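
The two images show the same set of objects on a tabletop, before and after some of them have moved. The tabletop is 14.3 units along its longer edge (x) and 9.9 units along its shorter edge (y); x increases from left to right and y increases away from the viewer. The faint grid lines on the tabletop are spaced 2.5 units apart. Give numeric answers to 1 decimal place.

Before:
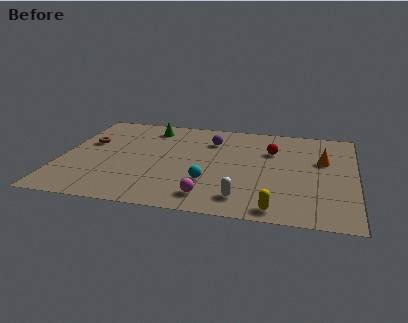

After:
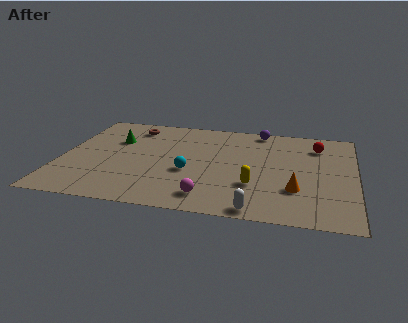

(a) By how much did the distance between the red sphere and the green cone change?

+3.7

Before: roughly 6.3 units apart; after: 10.0. That's 3.7 units further apart.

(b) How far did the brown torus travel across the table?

2.9

The brown torus moved from about (1.2, 6.1) to (3.2, 8.2), a distance of √(2.0² + 2.1²) ≈ 2.9.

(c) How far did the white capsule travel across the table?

1.1

From (9.0, 1.7) to (9.7, 0.8), the white capsule covered √(0.7² + 0.9²) ≈ 1.1 units.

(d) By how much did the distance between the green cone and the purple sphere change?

+4.2

The distance was about 3.2 in the first image and 7.4 in the second, so they moved 4.2 units further apart.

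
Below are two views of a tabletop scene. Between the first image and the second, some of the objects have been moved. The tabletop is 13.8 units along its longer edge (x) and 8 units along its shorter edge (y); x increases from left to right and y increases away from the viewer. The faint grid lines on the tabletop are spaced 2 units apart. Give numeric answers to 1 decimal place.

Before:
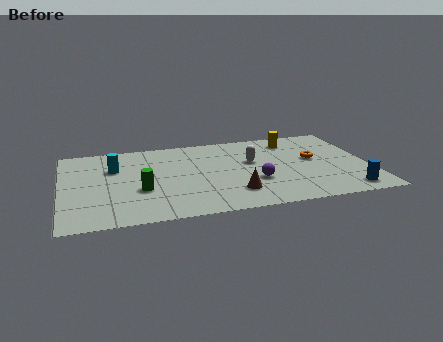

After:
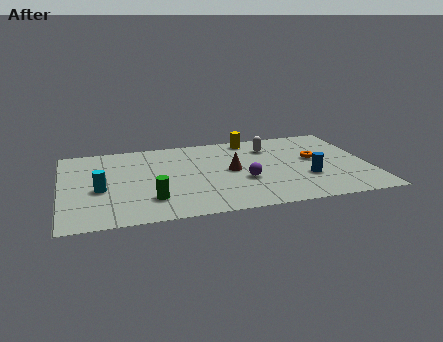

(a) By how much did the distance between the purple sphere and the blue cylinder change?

-1.5

They were about 4.3 units apart before and 2.8 after — 1.5 units closer together.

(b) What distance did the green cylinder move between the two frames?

1.1

From (3.5, 3.0) to (3.9, 2.0), the green cylinder covered √(0.4² + 1.0²) ≈ 1.1 units.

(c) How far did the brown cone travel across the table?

2.2

The brown cone was near (7.6, 1.9) before and (7.6, 4.1) after, so it travelled √(0.0² + 2.2²) ≈ 2.2 units.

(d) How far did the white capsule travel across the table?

1.6

The white capsule moved from about (8.6, 4.8) to (9.5, 6.1), a distance of √(0.9² + 1.3²) ≈ 1.6.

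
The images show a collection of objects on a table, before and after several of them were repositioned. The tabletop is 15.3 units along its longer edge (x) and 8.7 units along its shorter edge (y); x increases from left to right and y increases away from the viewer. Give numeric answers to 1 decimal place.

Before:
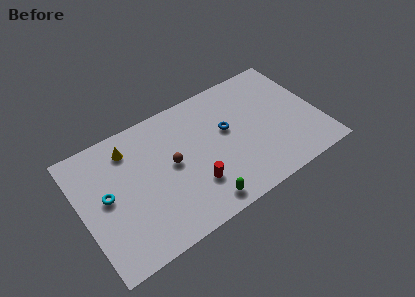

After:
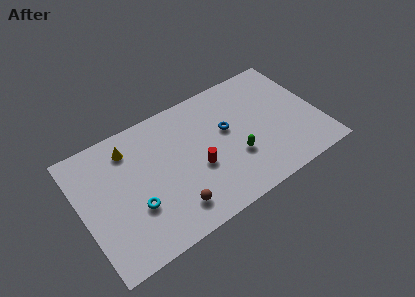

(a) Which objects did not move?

the blue torus and the yellow cone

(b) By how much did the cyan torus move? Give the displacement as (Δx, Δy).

(1.6, -1.6)

The cyan torus was at about (1.6, 4.6) and moved to about (3.2, 3.0).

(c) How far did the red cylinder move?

1.1

The red cylinder moved from about (6.9, 2.5) to (7.3, 3.5), a distance of √(0.4² + 1.0²) ≈ 1.1.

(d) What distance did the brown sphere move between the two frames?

2.9

From (5.8, 4.6) to (5.4, 1.7), the brown sphere covered √(0.4² + 2.9²) ≈ 2.9 units.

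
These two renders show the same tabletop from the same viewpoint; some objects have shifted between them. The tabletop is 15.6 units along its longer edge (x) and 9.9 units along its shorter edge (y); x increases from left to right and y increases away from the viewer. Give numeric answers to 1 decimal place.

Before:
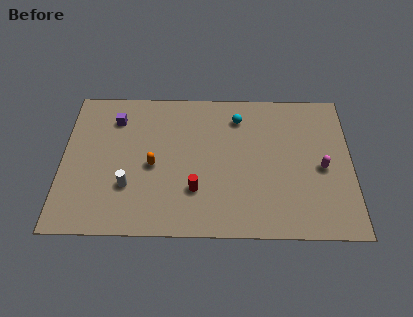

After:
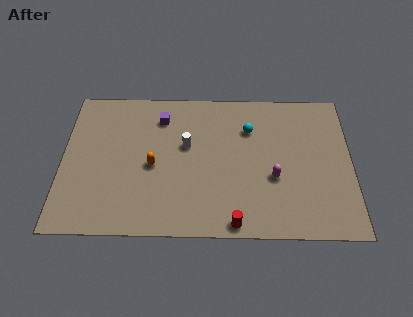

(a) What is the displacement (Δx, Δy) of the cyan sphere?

(0.6, -0.8)

The cyan sphere was at about (9.5, 7.9) and moved to about (10.1, 7.1).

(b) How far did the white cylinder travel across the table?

4.2

The white cylinder was near (3.6, 3.1) before and (6.7, 5.9) after, so it travelled √(3.1² + 2.8²) ≈ 4.2 units.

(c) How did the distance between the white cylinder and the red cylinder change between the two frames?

+2.1

Before: roughly 3.6 units apart; after: 5.7. That's 2.1 units further apart.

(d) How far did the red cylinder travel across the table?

3.0

From (7.2, 2.9) to (9.3, 0.8), the red cylinder covered √(2.1² + 2.1²) ≈ 3.0 units.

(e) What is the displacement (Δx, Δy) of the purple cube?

(2.5, 0.1)

The purple cube started near (2.8, 7.7) and ended near (5.3, 7.8).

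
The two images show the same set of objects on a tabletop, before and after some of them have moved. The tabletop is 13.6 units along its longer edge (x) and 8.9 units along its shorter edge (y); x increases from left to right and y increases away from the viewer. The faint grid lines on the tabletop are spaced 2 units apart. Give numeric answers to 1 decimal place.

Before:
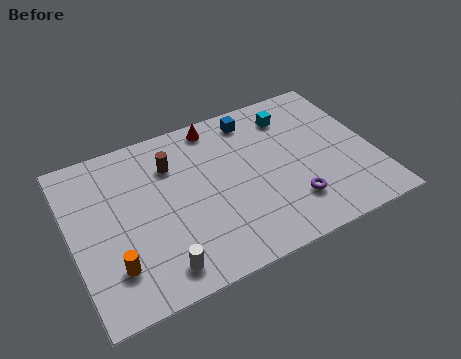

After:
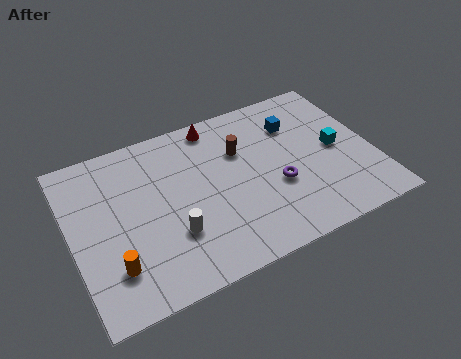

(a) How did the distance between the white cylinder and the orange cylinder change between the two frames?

+0.7

They were about 2.1 units apart before and 2.8 after — 0.7 units further apart.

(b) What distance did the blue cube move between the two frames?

2.1

The blue cube moved from about (8.6, 7.6) to (10.4, 6.5), a distance of √(1.8² + 1.1²) ≈ 2.1.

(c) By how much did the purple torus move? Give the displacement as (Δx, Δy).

(-0.5, 1.2)

The purple torus started near (9.6, 2.2) and ended near (9.1, 3.4).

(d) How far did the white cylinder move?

1.7

The white cylinder was near (3.5, 1.3) before and (4.3, 2.8) after, so it travelled √(0.8² + 1.5²) ≈ 1.7 units.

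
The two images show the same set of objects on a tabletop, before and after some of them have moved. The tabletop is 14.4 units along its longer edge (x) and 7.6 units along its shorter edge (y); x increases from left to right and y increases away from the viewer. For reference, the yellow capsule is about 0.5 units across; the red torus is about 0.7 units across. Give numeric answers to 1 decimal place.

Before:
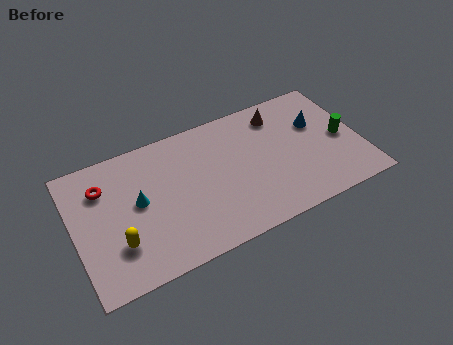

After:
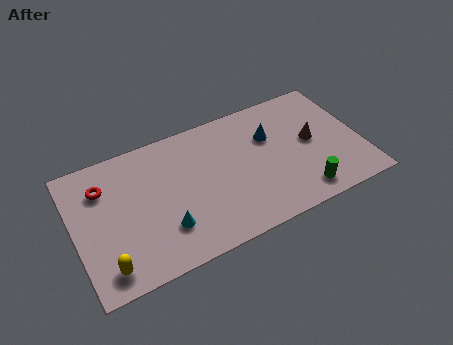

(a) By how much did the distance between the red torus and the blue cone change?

-2.4

Before: roughly 10.8 units apart; after: 8.4. That's 2.4 units closer together.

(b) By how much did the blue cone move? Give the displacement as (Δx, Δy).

(-2.4, 0.2)

The blue cone started near (12.4, 4.9) and ended near (10.0, 5.1).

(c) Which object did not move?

the red torus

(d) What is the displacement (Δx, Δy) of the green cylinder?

(-2.4, -2.4)

From the two frames, the green cylinder sits at roughly (13.5, 3.6) before and (11.1, 1.2) after.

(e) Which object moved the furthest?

the green cylinder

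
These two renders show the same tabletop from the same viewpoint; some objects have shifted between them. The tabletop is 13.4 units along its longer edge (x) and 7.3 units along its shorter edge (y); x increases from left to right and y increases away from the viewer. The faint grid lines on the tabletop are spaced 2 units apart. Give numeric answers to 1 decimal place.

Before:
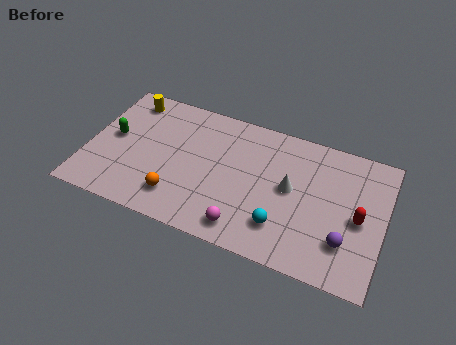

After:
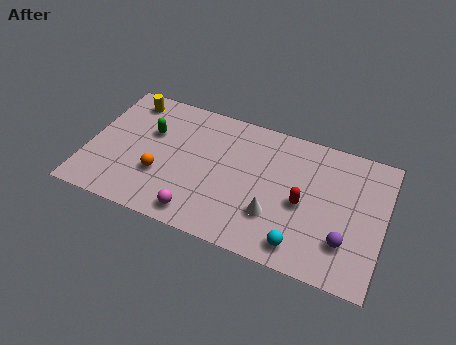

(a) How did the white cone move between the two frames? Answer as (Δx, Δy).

(-0.6, -1.7)

From the two frames, the white cone sits at roughly (9.2, 3.9) before and (8.6, 2.2) after.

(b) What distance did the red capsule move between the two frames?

2.5

The red capsule moved from about (12.3, 3.4) to (9.8, 3.3), a distance of √(2.5² + 0.1²) ≈ 2.5.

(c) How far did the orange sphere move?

1.3

The orange sphere was near (4.3, 1.6) before and (3.4, 2.5) after, so it travelled √(0.9² + 0.9²) ≈ 1.3 units.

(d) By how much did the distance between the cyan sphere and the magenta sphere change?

+2.9

The distance was about 1.7 in the first image and 4.6 in the second, so they moved 2.9 units further apart.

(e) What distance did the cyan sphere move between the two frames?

1.1

From (9.0, 1.8) to (9.9, 1.1), the cyan sphere covered √(0.9² + 0.7²) ≈ 1.1 units.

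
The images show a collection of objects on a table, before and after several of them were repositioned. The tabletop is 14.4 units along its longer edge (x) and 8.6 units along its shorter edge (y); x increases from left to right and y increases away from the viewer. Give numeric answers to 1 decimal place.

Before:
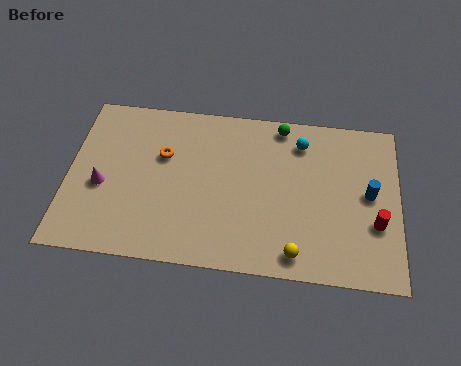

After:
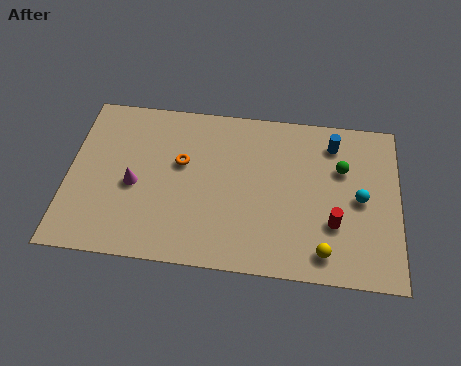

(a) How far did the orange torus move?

0.9

The orange torus was near (4.1, 5.5) before and (4.9, 5.2) after, so it travelled √(0.8² + 0.3²) ≈ 0.9 units.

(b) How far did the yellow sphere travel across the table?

1.2

The yellow sphere moved from about (10.0, 1.1) to (11.2, 1.3), a distance of √(1.2² + 0.2²) ≈ 1.2.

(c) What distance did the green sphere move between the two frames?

3.4

From (9.2, 7.7) to (11.9, 5.7), the green sphere covered √(2.7² + 2.0²) ≈ 3.4 units.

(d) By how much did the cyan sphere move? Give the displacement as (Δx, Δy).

(2.6, -2.7)

The cyan sphere was at about (10.1, 6.9) and moved to about (12.7, 4.2).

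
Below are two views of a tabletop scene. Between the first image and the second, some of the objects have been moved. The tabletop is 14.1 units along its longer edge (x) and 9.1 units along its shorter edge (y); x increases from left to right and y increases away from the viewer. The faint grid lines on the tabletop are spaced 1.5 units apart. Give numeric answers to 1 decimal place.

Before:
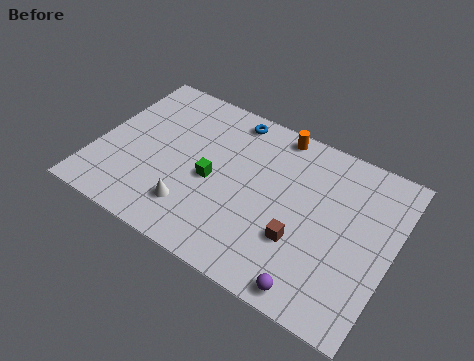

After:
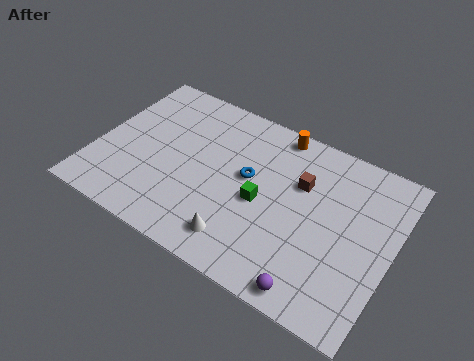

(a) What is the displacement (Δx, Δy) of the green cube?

(2.4, 0.0)

The green cube was at about (5.6, 4.1) and moved to about (8.0, 4.1).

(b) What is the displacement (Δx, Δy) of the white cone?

(2.4, -0.5)

The white cone started near (5.0, 2.1) and ended near (7.4, 1.6).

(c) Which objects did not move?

the orange cylinder and the purple sphere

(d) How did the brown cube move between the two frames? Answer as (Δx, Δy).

(-0.4, 3.0)

The brown cube was at about (10.0, 3.0) and moved to about (9.6, 6.0).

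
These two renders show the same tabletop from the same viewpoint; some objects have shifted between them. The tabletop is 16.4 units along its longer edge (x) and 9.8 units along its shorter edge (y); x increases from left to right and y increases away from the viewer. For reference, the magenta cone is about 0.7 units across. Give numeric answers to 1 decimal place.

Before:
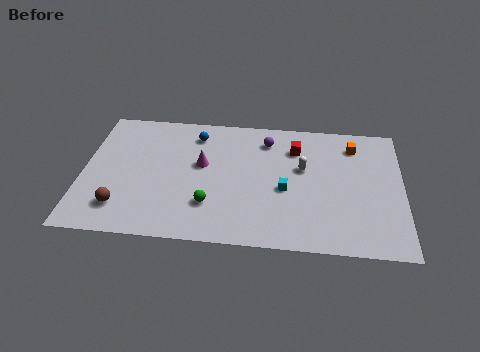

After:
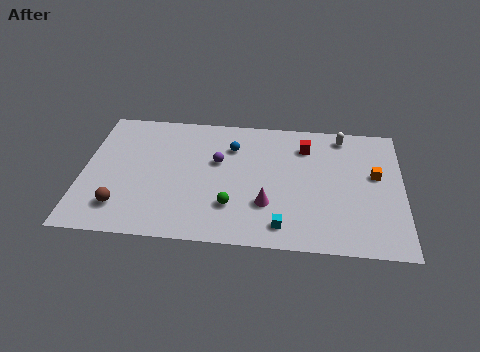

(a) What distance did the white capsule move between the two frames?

3.4

From (11.3, 5.9) to (13.3, 8.6), the white capsule covered √(2.0² + 2.7²) ≈ 3.4 units.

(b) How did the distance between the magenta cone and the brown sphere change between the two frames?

+2.1

They were about 5.4 units apart before and 7.5 after — 2.1 units further apart.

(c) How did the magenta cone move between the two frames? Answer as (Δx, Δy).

(3.4, -2.7)

The magenta cone was at about (6.1, 5.7) and moved to about (9.5, 3.0).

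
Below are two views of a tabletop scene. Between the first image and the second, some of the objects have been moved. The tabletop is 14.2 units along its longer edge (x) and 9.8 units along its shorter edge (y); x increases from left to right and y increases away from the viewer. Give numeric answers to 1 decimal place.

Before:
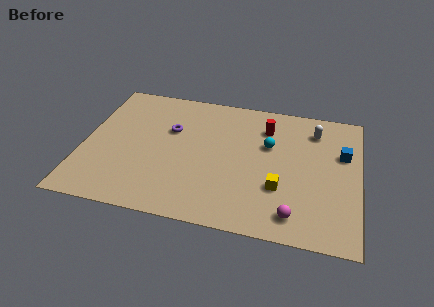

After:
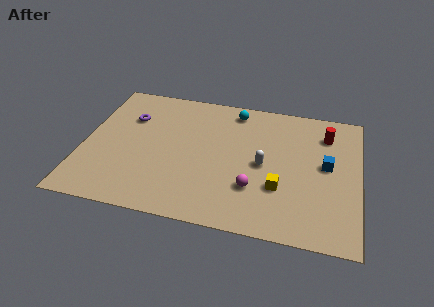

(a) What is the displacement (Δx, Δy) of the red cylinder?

(3.1, 0.1)

The red cylinder started near (9.3, 7.5) and ended near (12.4, 7.6).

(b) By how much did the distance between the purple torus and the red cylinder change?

+5.2

They were about 5.0 units apart before and 10.2 after — 5.2 units further apart.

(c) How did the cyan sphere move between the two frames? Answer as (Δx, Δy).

(-1.9, 2.3)

From the two frames, the cyan sphere sits at roughly (9.5, 6.2) before and (7.6, 8.5) after.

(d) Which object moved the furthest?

the white capsule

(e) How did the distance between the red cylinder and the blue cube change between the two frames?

-1.9

The distance was about 4.2 in the first image and 2.3 in the second, so they moved 1.9 units closer together.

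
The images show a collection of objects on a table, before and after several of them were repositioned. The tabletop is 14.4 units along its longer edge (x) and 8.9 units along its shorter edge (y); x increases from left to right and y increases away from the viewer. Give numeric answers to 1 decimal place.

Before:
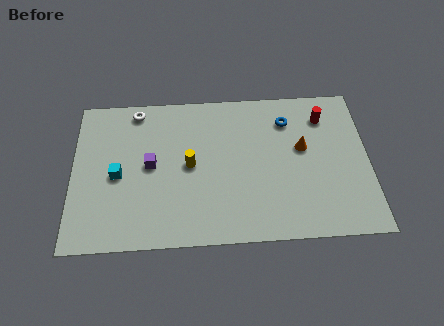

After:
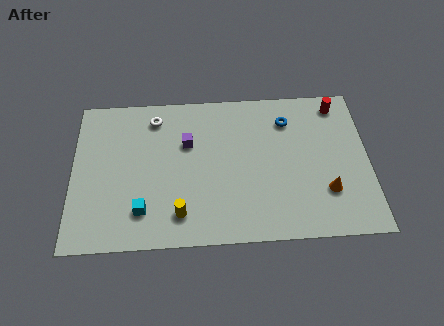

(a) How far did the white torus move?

1.0

The white torus was near (3.1, 7.9) before and (4.0, 7.4) after, so it travelled √(0.9² + 0.5²) ≈ 1.0 units.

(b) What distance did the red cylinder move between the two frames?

1.0

The red cylinder was near (12.3, 7.0) before and (13.0, 7.7) after, so it travelled √(0.7² + 0.7²) ≈ 1.0 units.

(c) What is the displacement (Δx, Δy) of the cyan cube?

(1.2, -2.1)

From the two frames, the cyan cube sits at roughly (2.2, 4.1) before and (3.4, 2.0) after.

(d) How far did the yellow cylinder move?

2.8

From (5.7, 4.5) to (5.2, 1.7), the yellow cylinder covered √(0.5² + 2.8²) ≈ 2.8 units.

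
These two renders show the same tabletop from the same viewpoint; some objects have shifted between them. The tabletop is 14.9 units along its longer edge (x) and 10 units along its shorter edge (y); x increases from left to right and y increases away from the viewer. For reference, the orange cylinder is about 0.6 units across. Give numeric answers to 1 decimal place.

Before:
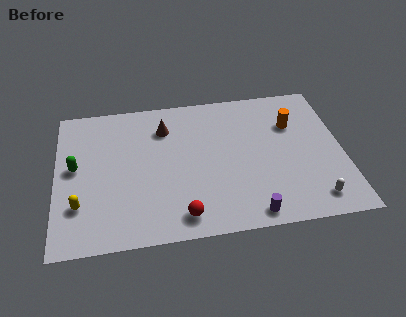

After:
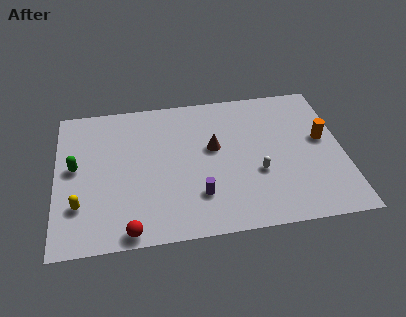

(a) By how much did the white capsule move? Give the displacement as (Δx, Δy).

(-2.8, 2.2)

The white capsule started near (13.2, 1.5) and ended near (10.4, 3.7).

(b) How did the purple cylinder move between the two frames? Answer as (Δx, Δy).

(-2.6, 1.6)

From the two frames, the purple cylinder sits at roughly (9.9, 1.0) before and (7.3, 2.6) after.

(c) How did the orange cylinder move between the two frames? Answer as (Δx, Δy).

(1.5, -1.3)

The orange cylinder was at about (12.4, 6.9) and moved to about (13.9, 5.6).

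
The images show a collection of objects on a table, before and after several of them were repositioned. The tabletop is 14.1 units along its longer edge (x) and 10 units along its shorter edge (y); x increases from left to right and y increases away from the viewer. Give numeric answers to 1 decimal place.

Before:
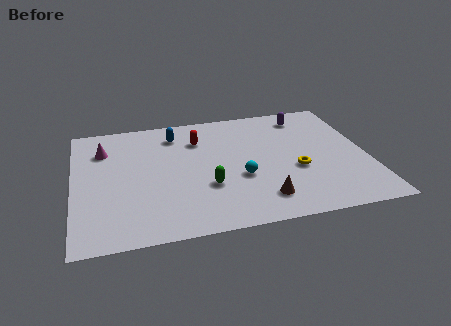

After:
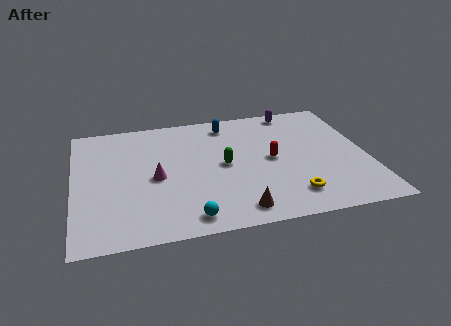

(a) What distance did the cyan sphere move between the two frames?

3.7

The cyan sphere was near (7.9, 3.8) before and (5.3, 1.2) after, so it travelled √(2.6² + 2.6²) ≈ 3.7 units.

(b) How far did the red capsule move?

4.2

The red capsule was near (6.1, 7.4) before and (9.5, 5.0) after, so it travelled √(3.4² + 2.4²) ≈ 4.2 units.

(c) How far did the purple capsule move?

0.8

The purple capsule moved from about (11.4, 8.4) to (10.9, 9.0), a distance of √(0.5² + 0.6²) ≈ 0.8.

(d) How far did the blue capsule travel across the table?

2.6

The blue capsule moved from about (5.0, 8.1) to (7.6, 8.5), a distance of √(2.6² + 0.4²) ≈ 2.6.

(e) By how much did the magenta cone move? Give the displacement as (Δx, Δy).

(2.4, -2.8)

From the two frames, the magenta cone sits at roughly (1.5, 7.4) before and (3.9, 4.6) after.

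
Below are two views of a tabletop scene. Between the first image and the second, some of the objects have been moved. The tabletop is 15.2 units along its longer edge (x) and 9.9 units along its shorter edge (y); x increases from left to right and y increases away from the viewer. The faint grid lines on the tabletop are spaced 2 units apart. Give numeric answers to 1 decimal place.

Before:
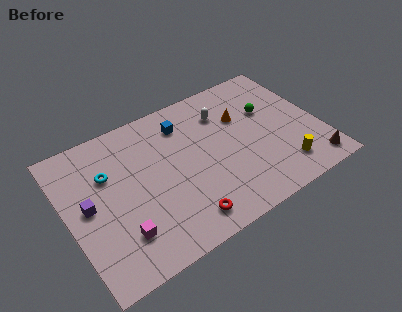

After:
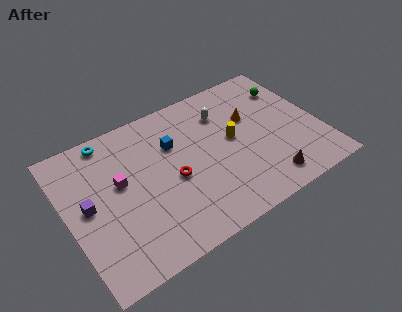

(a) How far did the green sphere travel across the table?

1.9

The green sphere was near (12.4, 6.3) before and (13.9, 7.4) after, so it travelled √(1.5² + 1.1²) ≈ 1.9 units.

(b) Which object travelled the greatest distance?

the yellow cylinder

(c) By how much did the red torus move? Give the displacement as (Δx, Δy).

(-0.1, 2.9)

The red torus was at about (6.3, 1.5) and moved to about (6.2, 4.4).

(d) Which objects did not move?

the white capsule and the purple cube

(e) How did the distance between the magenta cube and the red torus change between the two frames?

-0.4

Before: roughly 3.7 units apart; after: 3.3. That's 0.4 units closer together.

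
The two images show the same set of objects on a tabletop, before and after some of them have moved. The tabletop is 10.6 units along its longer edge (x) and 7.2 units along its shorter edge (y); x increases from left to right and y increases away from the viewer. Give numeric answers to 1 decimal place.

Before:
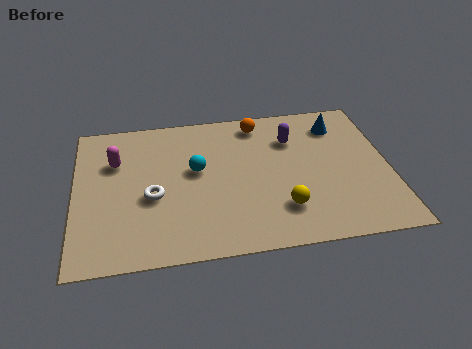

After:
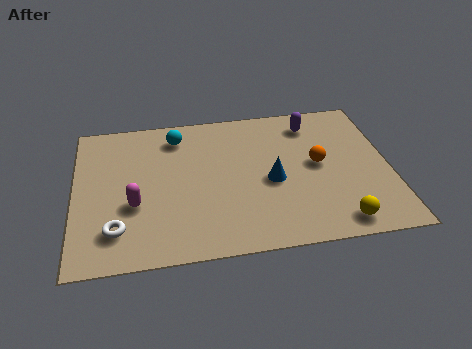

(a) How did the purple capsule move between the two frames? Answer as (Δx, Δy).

(0.7, 0.7)

The purple capsule started near (7.4, 5.2) and ended near (8.1, 5.9).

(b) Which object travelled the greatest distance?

the blue cone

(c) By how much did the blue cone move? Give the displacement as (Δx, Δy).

(-2.4, -2.5)

The blue cone was at about (9.0, 5.7) and moved to about (6.6, 3.2).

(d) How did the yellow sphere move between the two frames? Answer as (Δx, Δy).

(1.8, -0.9)

The yellow sphere was at about (6.9, 1.8) and moved to about (8.7, 0.9).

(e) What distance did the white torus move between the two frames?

1.8

The white torus was near (2.6, 3.0) before and (1.4, 1.6) after, so it travelled √(1.2² + 1.4²) ≈ 1.8 units.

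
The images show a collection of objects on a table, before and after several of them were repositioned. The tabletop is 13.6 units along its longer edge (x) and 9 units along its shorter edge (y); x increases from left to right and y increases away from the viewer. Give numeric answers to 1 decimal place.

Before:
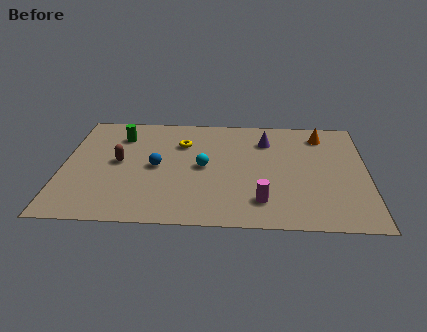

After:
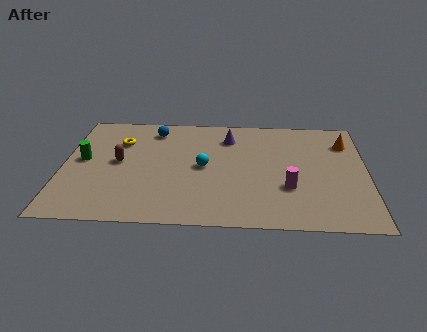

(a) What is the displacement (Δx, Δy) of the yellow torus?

(-2.8, 0.0)

From the two frames, the yellow torus sits at roughly (5.3, 6.4) before and (2.5, 6.4) after.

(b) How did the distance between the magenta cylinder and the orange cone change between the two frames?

-1.5

They were about 6.1 units apart before and 4.6 after — 1.5 units closer together.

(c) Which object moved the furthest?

the blue sphere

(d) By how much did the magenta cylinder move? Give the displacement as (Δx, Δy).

(1.2, 1.1)

From the two frames, the magenta cylinder sits at roughly (8.9, 1.9) before and (10.1, 3.0) after.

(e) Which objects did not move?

the brown capsule and the cyan sphere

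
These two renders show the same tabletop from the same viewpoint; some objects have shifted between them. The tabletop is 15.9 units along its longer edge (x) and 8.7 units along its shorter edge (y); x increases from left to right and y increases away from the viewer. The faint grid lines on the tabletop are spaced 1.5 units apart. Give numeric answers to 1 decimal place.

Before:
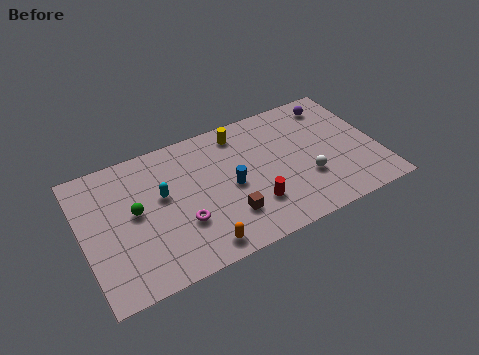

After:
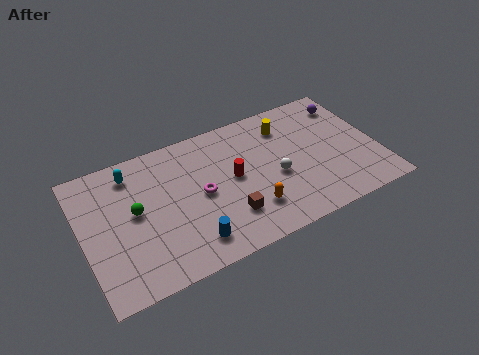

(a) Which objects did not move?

the brown cube and the green sphere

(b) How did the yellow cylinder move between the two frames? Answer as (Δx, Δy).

(2.5, -0.6)

The yellow cylinder started near (8.8, 7.4) and ended near (11.3, 6.8).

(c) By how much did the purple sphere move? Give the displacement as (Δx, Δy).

(0.8, -0.3)

The purple sphere started near (14.0, 7.3) and ended near (14.8, 7.0).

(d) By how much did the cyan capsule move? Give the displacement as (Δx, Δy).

(-1.4, 2.1)

The cyan capsule was at about (4.3, 5.1) and moved to about (2.9, 7.2).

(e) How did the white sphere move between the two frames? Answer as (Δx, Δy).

(-1.6, 0.8)

The white sphere started near (11.9, 2.9) and ended near (10.3, 3.7).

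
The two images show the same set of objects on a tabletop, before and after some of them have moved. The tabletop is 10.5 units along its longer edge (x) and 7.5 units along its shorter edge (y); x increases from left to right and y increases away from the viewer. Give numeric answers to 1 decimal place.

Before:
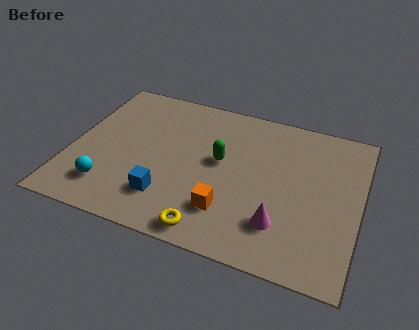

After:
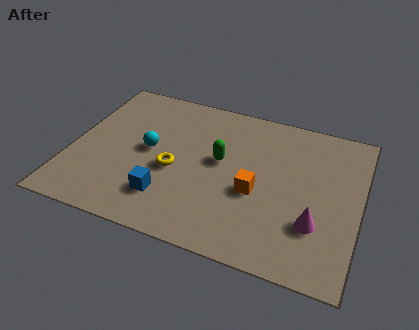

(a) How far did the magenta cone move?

1.3

The magenta cone moved from about (7.8, 1.9) to (9.0, 2.3), a distance of √(1.2² + 0.4²) ≈ 1.3.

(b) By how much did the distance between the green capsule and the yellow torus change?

-1.5

They were about 3.4 units apart before and 1.9 after — 1.5 units closer together.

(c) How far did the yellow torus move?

2.9

The yellow torus moved from about (5.4, 0.8) to (3.8, 3.2), a distance of √(1.6² + 2.4²) ≈ 2.9.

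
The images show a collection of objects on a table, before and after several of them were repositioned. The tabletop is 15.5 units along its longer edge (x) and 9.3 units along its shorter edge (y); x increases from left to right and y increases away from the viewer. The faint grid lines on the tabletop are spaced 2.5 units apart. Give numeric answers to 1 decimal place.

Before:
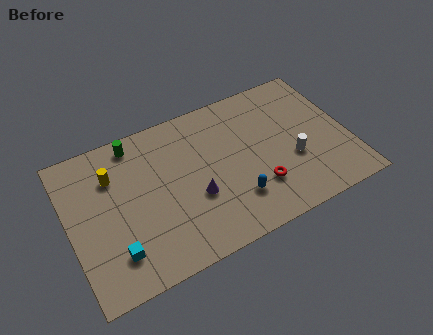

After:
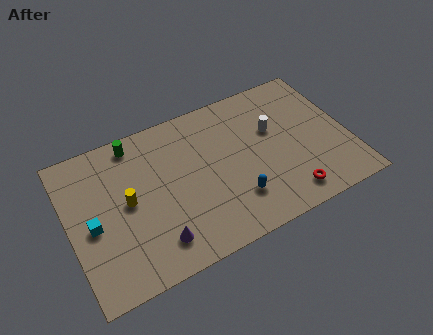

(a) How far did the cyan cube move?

2.3

The cyan cube was near (2.2, 2.1) before and (1.2, 4.2) after, so it travelled √(1.0² + 2.1²) ≈ 2.3 units.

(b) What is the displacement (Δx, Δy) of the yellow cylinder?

(0.6, -1.9)

The yellow cylinder started near (2.6, 6.7) and ended near (3.2, 4.8).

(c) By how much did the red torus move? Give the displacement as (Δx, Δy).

(1.5, -1.2)

The red torus started near (10.2, 2.6) and ended near (11.7, 1.4).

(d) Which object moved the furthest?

the purple cone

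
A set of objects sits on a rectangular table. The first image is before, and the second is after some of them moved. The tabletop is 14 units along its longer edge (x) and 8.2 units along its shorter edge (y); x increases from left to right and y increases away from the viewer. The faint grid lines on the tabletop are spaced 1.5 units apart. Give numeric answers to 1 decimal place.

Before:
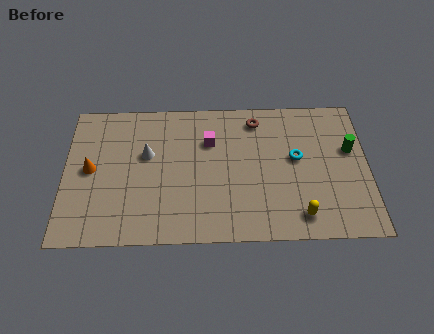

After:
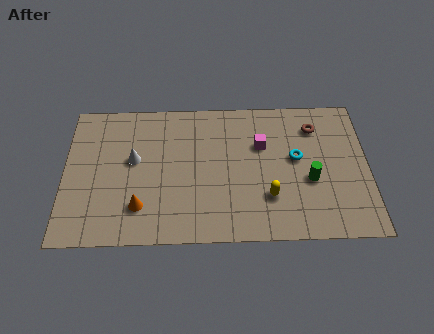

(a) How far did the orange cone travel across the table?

3.2

From (1.2, 4.2) to (3.5, 2.0), the orange cone covered √(2.3² + 2.2²) ≈ 3.2 units.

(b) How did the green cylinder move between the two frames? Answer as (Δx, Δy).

(-1.9, -1.7)

The green cylinder started near (13.2, 5.0) and ended near (11.3, 3.3).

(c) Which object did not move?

the cyan torus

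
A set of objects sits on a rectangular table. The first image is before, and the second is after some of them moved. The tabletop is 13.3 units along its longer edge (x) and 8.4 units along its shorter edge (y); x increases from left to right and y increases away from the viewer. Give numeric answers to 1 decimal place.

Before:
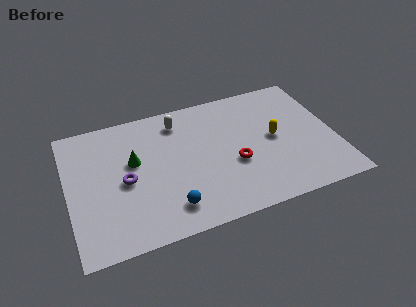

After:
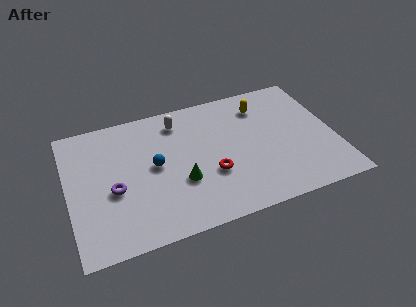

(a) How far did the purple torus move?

0.7

The purple torus moved from about (2.8, 3.9) to (2.2, 3.5), a distance of √(0.6² + 0.4²) ≈ 0.7.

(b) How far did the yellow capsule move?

2.3

The yellow capsule was near (10.3, 4.3) before and (9.9, 6.6) after, so it travelled √(0.4² + 2.3²) ≈ 2.3 units.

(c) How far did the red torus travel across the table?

1.2

The red torus moved from about (8.2, 3.3) to (7.0, 3.0), a distance of √(1.2² + 0.3²) ≈ 1.2.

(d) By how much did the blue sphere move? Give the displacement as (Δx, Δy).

(-0.5, 2.8)

The blue sphere was at about (4.8, 1.6) and moved to about (4.3, 4.4).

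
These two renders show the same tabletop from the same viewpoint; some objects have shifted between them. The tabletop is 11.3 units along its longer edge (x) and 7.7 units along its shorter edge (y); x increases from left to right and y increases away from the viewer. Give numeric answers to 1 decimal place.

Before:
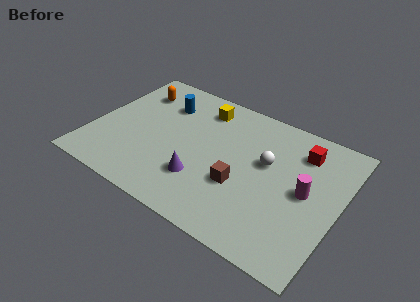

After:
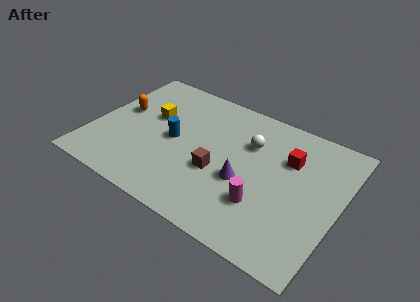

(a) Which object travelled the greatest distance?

the yellow cube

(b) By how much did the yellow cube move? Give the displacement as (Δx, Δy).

(-2.1, -1.6)

From the two frames, the yellow cube sits at roughly (4.6, 6.3) before and (2.5, 4.7) after.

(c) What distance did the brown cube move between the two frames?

1.1

The brown cube was near (7.0, 2.8) before and (5.9, 3.0) after, so it travelled √(1.1² + 0.2²) ≈ 1.1 units.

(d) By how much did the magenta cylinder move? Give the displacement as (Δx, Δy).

(-1.7, -1.6)

The magenta cylinder started near (9.8, 3.9) and ended near (8.1, 2.3).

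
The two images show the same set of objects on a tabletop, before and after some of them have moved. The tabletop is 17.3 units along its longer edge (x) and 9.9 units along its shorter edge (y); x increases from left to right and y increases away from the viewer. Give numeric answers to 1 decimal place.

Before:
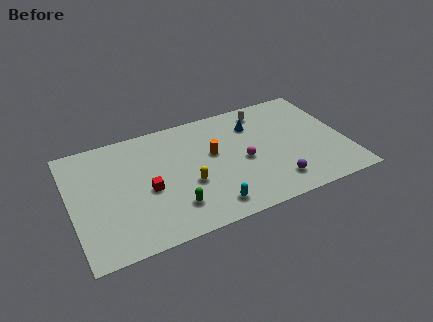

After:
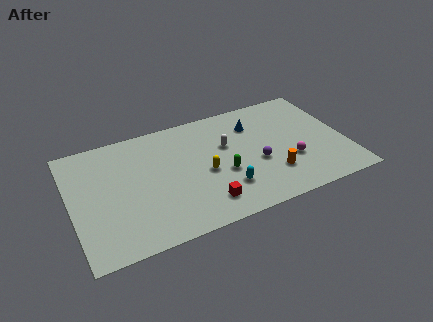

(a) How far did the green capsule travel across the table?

3.7

The green capsule moved from about (6.1, 2.3) to (9.4, 3.9), a distance of √(3.3² + 1.6²) ≈ 3.7.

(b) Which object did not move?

the blue cone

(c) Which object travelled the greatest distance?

the orange cylinder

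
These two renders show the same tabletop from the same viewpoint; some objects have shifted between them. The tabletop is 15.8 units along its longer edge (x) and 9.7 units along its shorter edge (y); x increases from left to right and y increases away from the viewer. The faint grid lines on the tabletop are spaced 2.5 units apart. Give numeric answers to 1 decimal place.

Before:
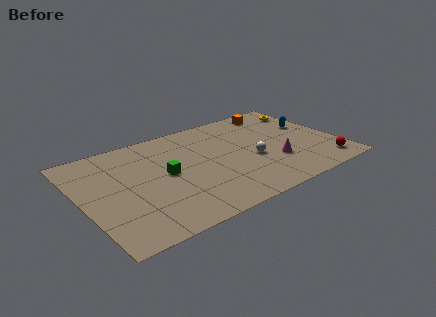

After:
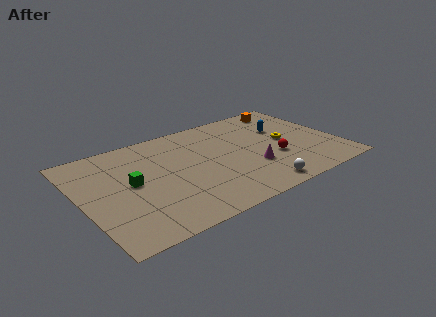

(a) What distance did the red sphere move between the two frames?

3.4

From (14.5, 1.5) to (11.7, 3.5), the red sphere covered √(2.8² + 2.0²) ≈ 3.4 units.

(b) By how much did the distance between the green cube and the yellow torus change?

-0.3

The distance was about 10.0 in the first image and 9.7 in the second, so they moved 0.3 units closer together.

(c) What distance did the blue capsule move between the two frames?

1.7

From (14.5, 5.9) to (12.8, 6.3), the blue capsule covered √(1.7² + 0.4²) ≈ 1.7 units.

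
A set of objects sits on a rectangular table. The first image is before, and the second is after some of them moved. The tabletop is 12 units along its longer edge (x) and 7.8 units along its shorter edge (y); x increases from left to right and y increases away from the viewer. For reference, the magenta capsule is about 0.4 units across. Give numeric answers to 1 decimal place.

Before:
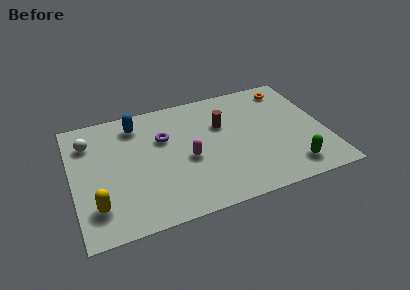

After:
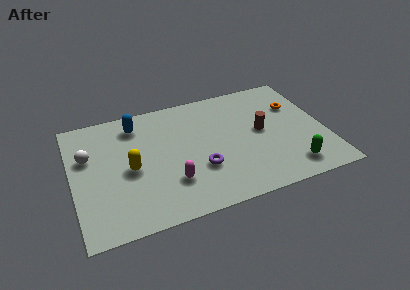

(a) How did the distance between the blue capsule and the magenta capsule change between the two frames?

+0.7

The distance was about 3.7 in the first image and 4.4 in the second, so they moved 0.7 units further apart.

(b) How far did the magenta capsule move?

1.5

The magenta capsule moved from about (5.4, 3.4) to (4.5, 2.2), a distance of √(0.9² + 1.2²) ≈ 1.5.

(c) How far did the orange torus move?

1.3

The orange torus moved from about (10.6, 6.6) to (10.8, 5.3), a distance of √(0.2² + 1.3²) ≈ 1.3.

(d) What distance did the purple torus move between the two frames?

2.9

From (4.4, 5.1) to (5.9, 2.6), the purple torus covered √(1.5² + 2.5²) ≈ 2.9 units.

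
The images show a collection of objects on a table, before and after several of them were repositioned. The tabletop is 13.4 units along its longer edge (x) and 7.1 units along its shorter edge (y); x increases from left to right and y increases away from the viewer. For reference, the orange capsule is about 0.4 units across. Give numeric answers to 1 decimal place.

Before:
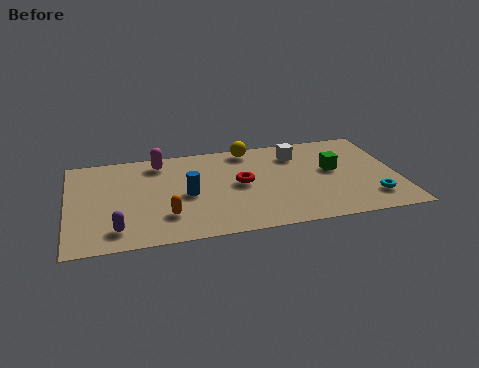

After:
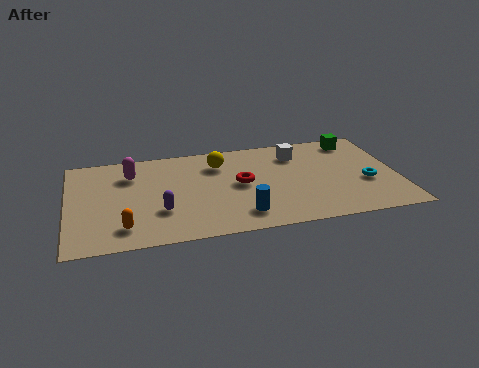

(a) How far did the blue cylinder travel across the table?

2.8

From (4.8, 3.3) to (6.9, 1.4), the blue cylinder covered √(2.1² + 1.9²) ≈ 2.8 units.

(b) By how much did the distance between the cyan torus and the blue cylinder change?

-2.2

They were about 7.6 units apart before and 5.4 after — 2.2 units closer together.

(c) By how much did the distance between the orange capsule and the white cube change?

+1.7

Before: roughly 6.6 units apart; after: 8.3. That's 1.7 units further apart.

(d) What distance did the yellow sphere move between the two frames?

1.6

From (7.5, 6.3) to (6.2, 5.4), the yellow sphere covered √(1.3² + 0.9²) ≈ 1.6 units.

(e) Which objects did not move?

the red torus and the white cube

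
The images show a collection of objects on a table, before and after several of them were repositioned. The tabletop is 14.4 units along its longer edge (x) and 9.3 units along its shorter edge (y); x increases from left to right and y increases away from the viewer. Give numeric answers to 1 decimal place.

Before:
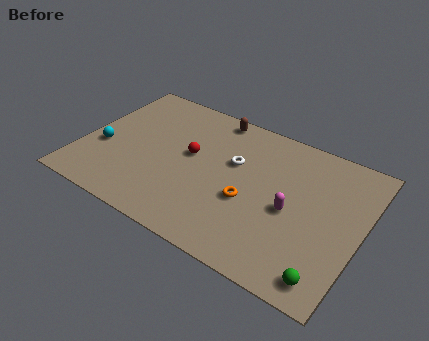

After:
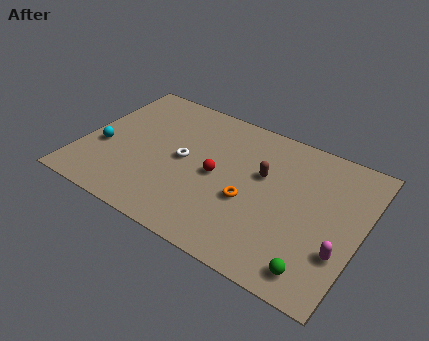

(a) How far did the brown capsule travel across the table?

4.0

From (6.2, 8.4) to (9.2, 5.7), the brown capsule covered √(3.0² + 2.7²) ≈ 4.0 units.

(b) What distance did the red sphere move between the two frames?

1.7

The red sphere moved from about (5.5, 5.2) to (7.0, 4.5), a distance of √(1.5² + 0.7²) ≈ 1.7.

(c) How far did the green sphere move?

0.6

The green sphere moved from about (13.2, 1.2) to (12.6, 1.3), a distance of √(0.6² + 0.1²) ≈ 0.6.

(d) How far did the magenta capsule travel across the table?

3.0

The magenta capsule was near (10.9, 4.2) before and (13.6, 2.9) after, so it travelled √(2.7² + 1.3²) ≈ 3.0 units.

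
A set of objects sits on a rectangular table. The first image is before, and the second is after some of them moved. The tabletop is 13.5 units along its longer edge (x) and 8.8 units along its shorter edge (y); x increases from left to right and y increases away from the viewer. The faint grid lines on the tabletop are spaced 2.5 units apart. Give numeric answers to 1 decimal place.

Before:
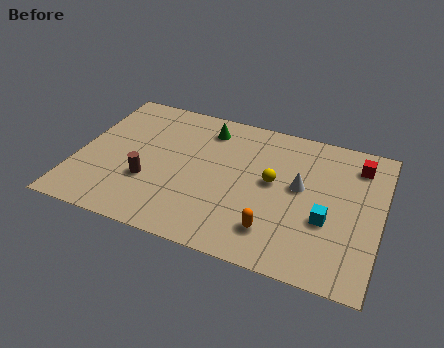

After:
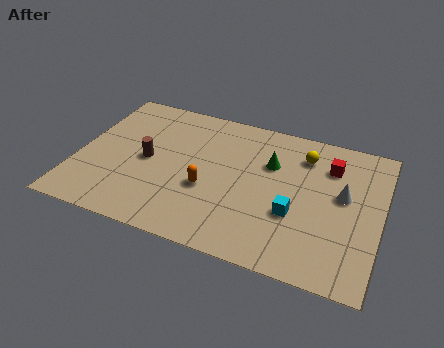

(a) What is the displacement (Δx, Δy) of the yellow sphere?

(1.2, 2.1)

The yellow sphere was at about (8.7, 4.8) and moved to about (9.9, 6.9).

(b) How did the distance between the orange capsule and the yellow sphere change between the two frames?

+2.4

They were about 2.9 units apart before and 5.3 after — 2.4 units further apart.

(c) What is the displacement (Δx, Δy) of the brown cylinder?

(-0.2, 1.3)

From the two frames, the brown cylinder sits at roughly (3.3, 3.0) before and (3.1, 4.3) after.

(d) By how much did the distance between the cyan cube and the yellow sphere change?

+0.8

They were about 2.9 units apart before and 3.7 after — 0.8 units further apart.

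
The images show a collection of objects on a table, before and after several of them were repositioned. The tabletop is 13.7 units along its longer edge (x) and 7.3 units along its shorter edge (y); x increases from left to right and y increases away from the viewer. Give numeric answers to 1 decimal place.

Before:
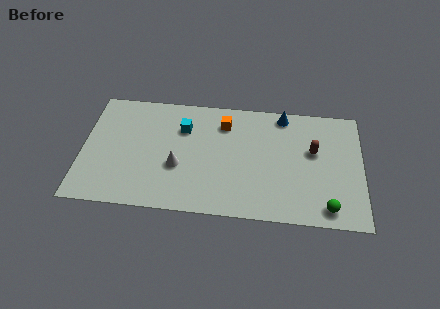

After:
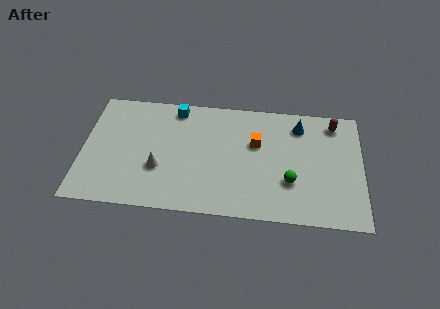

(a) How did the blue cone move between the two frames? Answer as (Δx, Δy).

(0.8, -0.6)

The blue cone started near (9.8, 6.5) and ended near (10.6, 5.9).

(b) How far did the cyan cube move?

1.3

The cyan cube moved from about (4.9, 5.2) to (4.5, 6.4), a distance of √(0.4² + 1.2²) ≈ 1.3.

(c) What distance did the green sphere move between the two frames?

2.3

From (12.0, 1.0) to (10.2, 2.4), the green sphere covered √(1.8² + 1.4²) ≈ 2.3 units.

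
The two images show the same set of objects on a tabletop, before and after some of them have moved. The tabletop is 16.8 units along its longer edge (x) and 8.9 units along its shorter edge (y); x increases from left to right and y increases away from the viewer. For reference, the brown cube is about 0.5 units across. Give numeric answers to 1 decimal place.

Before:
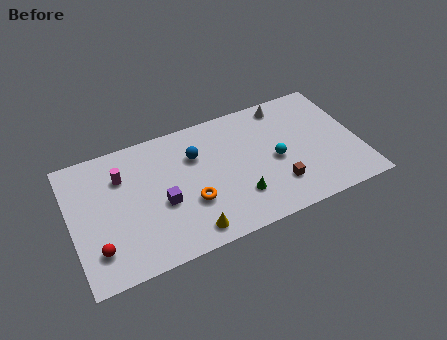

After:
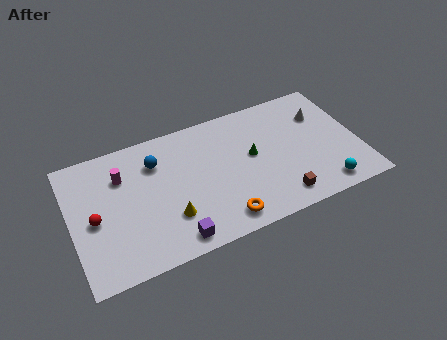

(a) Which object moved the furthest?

the cyan sphere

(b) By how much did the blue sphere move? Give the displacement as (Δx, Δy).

(-2.3, 0.4)

The blue sphere started near (7.4, 6.2) and ended near (5.1, 6.6).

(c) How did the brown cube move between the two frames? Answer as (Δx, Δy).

(0.0, -0.9)

The brown cube was at about (11.8, 2.3) and moved to about (11.8, 1.4).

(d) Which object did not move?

the magenta cylinder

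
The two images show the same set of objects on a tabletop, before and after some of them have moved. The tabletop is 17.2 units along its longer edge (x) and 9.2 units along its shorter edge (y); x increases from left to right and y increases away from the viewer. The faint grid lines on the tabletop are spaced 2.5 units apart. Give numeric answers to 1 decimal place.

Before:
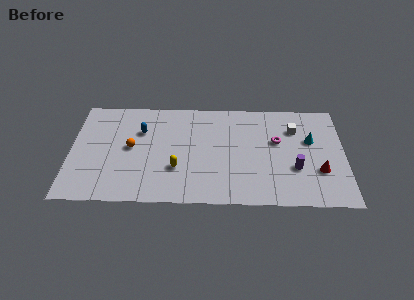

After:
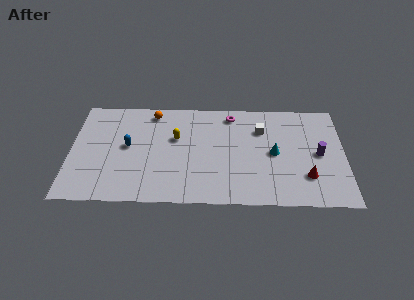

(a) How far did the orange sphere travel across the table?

3.5

The orange sphere moved from about (3.8, 4.8) to (5.1, 8.0), a distance of √(1.3² + 3.2²) ≈ 3.5.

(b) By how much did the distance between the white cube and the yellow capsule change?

-2.8

Before: roughly 8.3 units apart; after: 5.5. That's 2.8 units closer together.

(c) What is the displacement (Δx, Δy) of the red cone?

(-0.8, -0.5)

The red cone started near (15.6, 3.0) and ended near (14.8, 2.5).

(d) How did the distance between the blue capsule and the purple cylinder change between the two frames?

+1.8

The distance was about 10.2 in the first image and 12.0 in the second, so they moved 1.8 units further apart.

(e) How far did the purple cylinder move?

2.0

The purple cylinder was near (14.1, 3.2) before and (15.6, 4.5) after, so it travelled √(1.5² + 1.3²) ≈ 2.0 units.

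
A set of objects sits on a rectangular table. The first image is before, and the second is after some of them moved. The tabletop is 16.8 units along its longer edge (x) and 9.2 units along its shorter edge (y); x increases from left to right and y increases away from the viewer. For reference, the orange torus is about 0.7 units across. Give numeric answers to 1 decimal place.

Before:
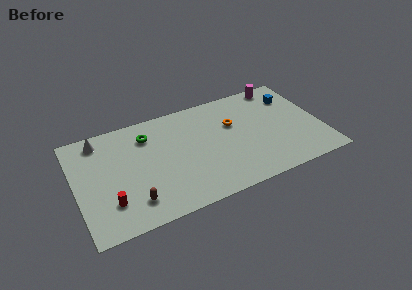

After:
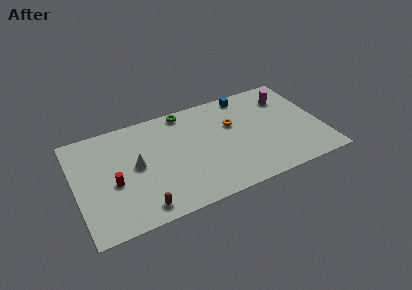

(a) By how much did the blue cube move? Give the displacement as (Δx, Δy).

(-3.1, 1.3)

From the two frames, the blue cube sits at roughly (15.2, 6.9) before and (12.1, 8.2) after.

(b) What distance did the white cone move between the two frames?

3.8

The white cone moved from about (1.9, 7.9) to (4.1, 4.8), a distance of √(2.2² + 3.1²) ≈ 3.8.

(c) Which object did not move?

the orange torus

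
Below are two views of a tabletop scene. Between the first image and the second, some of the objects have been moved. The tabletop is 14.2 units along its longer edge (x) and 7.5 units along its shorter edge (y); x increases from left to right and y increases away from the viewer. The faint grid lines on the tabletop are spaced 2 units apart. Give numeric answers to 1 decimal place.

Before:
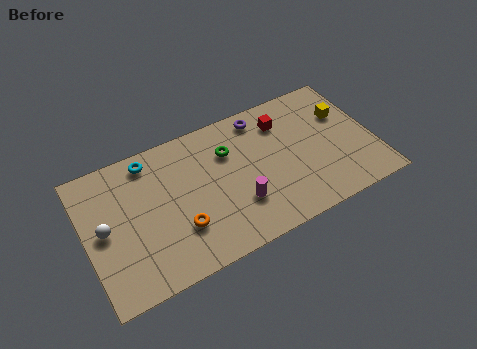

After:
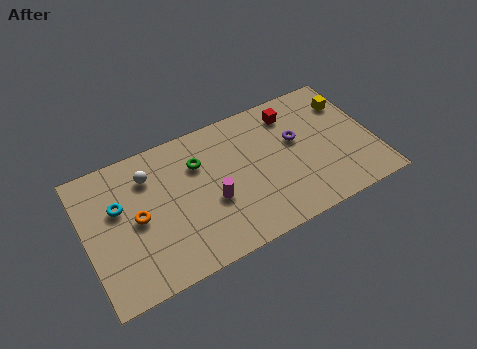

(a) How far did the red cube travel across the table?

0.6

From (10.0, 5.8) to (10.5, 6.1), the red cube covered √(0.5² + 0.3²) ≈ 0.6 units.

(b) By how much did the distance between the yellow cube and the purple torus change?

-1.3

They were about 4.3 units apart before and 3.0 after — 1.3 units closer together.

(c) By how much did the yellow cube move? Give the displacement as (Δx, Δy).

(0.3, 0.6)

From the two frames, the yellow cube sits at roughly (13.0, 5.0) before and (13.3, 5.6) after.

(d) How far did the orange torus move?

2.4

The orange torus moved from about (4.4, 2.3) to (2.5, 3.7), a distance of √(1.9² + 1.4²) ≈ 2.4.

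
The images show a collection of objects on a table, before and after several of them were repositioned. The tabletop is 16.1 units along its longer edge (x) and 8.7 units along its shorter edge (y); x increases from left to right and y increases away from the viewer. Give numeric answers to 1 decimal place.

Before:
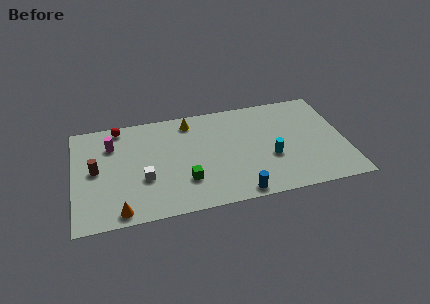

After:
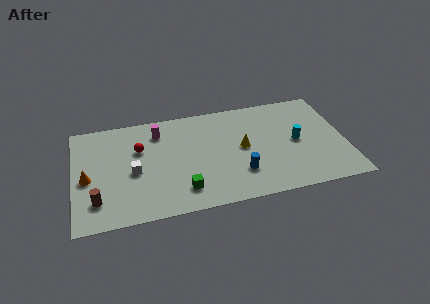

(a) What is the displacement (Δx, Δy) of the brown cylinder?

(0.0, -2.5)

The brown cylinder was at about (1.3, 4.5) and moved to about (1.3, 2.0).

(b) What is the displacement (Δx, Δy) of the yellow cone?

(3.0, -2.9)

From the two frames, the yellow cone sits at roughly (7.0, 7.4) before and (10.0, 4.5) after.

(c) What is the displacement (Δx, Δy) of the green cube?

(-0.2, -0.7)

The green cube was at about (6.5, 2.5) and moved to about (6.3, 1.8).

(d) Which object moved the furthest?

the yellow cone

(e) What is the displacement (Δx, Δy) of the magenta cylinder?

(2.8, 0.5)

The magenta cylinder started near (2.3, 6.4) and ended near (5.1, 6.9).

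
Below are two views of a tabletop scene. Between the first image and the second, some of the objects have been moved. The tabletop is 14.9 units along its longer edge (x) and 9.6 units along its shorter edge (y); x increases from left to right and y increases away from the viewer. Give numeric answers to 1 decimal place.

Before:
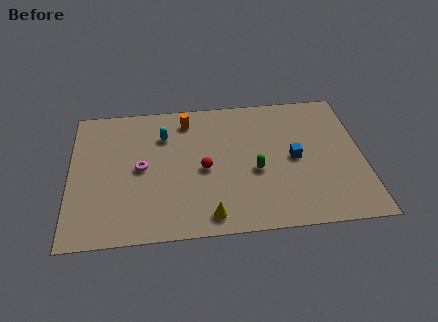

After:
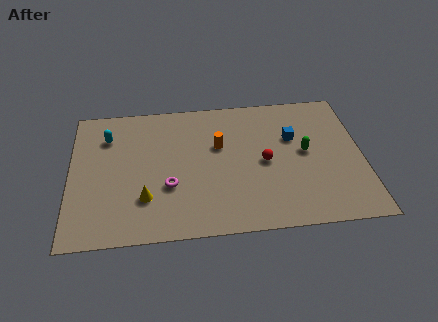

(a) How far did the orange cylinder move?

2.6

From (6.0, 8.0) to (7.6, 6.0), the orange cylinder covered √(1.6² + 2.0²) ≈ 2.6 units.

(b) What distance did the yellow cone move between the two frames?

3.5

From (7.0, 1.2) to (3.8, 2.7), the yellow cone covered √(3.2² + 1.5²) ≈ 3.5 units.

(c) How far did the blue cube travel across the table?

1.5

The blue cube moved from about (11.4, 4.7) to (11.4, 6.2), a distance of √(0.0² + 1.5²) ≈ 1.5.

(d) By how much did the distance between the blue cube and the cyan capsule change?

+2.6

Before: roughly 7.0 units apart; after: 9.6. That's 2.6 units further apart.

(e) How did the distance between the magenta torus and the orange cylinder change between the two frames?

-0.3

They were about 4.0 units apart before and 3.7 after — 0.3 units closer together.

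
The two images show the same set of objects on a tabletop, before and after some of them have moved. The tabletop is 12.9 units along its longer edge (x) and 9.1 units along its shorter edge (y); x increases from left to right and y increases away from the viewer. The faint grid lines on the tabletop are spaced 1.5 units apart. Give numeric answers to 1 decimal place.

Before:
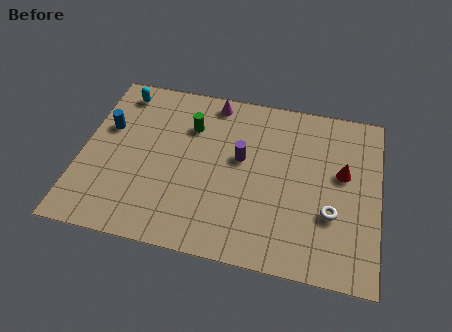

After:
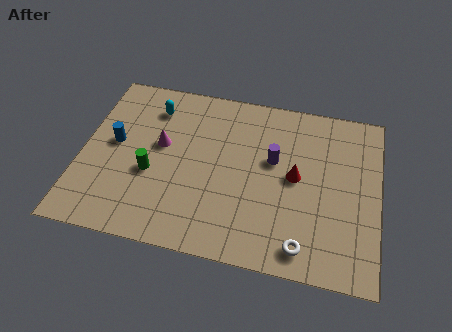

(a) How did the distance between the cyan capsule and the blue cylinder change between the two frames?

+0.6

The distance was about 2.1 in the first image and 2.7 in the second, so they moved 0.6 units further apart.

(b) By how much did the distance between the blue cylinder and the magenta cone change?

-3.1

Before: roughly 5.1 units apart; after: 2.0. That's 3.1 units closer together.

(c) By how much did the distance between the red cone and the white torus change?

+1.3

The distance was about 2.2 in the first image and 3.5 in the second, so they moved 1.3 units further apart.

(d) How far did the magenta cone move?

3.6

The magenta cone was near (5.5, 8.1) before and (3.4, 5.2) after, so it travelled √(2.1² + 2.9²) ≈ 3.6 units.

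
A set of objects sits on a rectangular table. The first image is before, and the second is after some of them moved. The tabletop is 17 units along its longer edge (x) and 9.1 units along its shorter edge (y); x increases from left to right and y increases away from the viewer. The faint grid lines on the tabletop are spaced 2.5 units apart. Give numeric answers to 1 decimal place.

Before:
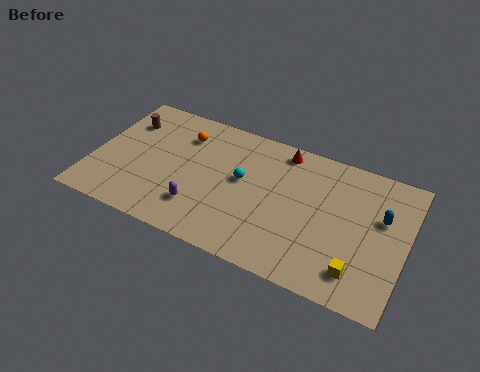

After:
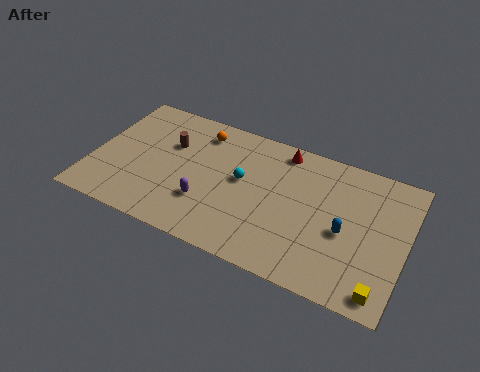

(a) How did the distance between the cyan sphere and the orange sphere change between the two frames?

-0.4

Before: roughly 3.9 units apart; after: 3.5. That's 0.4 units closer together.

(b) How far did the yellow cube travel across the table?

1.5

The yellow cube was near (14.7, 1.8) before and (16.0, 1.1) after, so it travelled √(1.3² + 0.7²) ≈ 1.5 units.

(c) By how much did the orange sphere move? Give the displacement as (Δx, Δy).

(0.9, 0.6)

The orange sphere was at about (4.6, 6.9) and moved to about (5.5, 7.5).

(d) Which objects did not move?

the red cone and the cyan sphere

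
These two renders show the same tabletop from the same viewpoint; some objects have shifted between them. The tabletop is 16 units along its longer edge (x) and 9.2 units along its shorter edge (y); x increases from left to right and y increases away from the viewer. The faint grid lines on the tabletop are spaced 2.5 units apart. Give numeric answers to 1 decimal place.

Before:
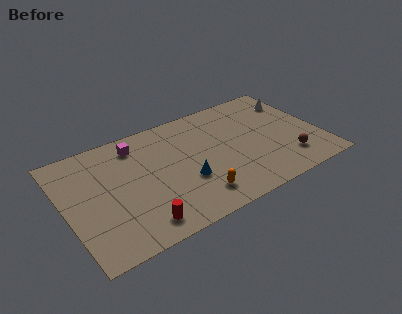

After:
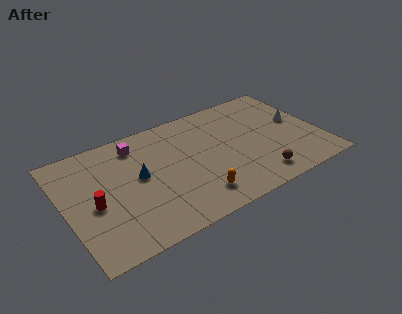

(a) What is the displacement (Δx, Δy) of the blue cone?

(-2.7, 1.7)

The blue cone started near (7.3, 3.3) and ended near (4.6, 5.0).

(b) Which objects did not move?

the orange capsule and the magenta cube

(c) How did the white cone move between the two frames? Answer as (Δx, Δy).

(-0.2, -1.9)

The white cone started near (15.0, 7.0) and ended near (14.8, 5.1).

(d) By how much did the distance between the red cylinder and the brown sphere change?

+0.6

Before: roughly 9.6 units apart; after: 10.2. That's 0.6 units further apart.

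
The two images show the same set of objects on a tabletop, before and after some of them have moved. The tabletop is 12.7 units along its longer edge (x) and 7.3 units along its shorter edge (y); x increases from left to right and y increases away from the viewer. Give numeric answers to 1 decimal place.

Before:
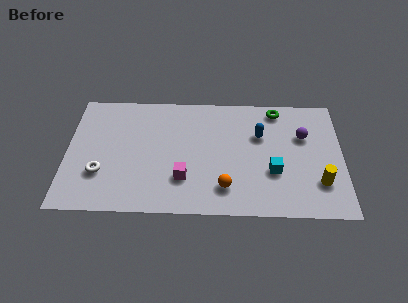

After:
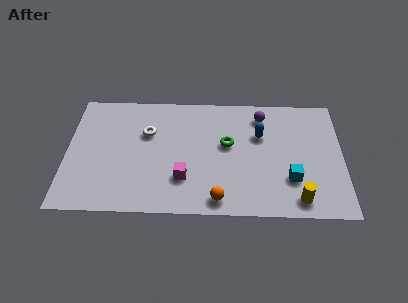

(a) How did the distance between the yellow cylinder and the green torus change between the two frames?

-0.3

The distance was about 4.8 in the first image and 4.5 in the second, so they moved 0.3 units closer together.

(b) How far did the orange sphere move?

0.8

From (7.3, 1.6) to (7.0, 0.9), the orange sphere covered √(0.3² + 0.7²) ≈ 0.8 units.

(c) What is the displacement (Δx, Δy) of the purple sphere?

(-1.9, 1.2)

From the two frames, the purple sphere sits at roughly (10.9, 4.8) before and (9.0, 6.0) after.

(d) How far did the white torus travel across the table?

3.3

The white torus moved from about (1.6, 2.3) to (3.7, 4.8), a distance of √(2.1² + 2.5²) ≈ 3.3.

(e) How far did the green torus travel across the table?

3.2

The green torus was near (9.7, 6.4) before and (7.4, 4.2) after, so it travelled √(2.3² + 2.2²) ≈ 3.2 units.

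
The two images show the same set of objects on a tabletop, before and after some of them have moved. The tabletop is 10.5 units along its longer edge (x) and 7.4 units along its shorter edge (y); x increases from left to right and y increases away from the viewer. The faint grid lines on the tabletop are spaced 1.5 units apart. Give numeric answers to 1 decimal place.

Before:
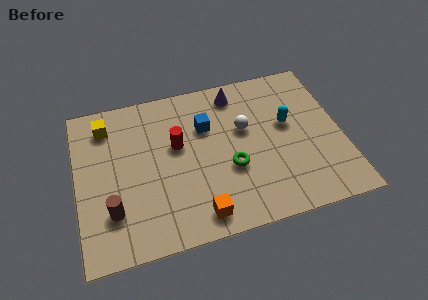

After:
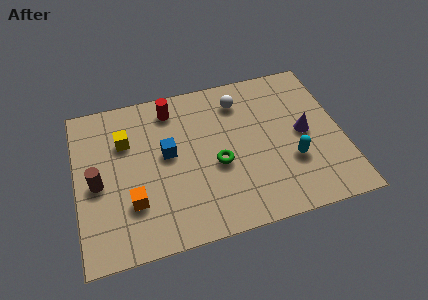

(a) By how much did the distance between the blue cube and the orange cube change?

-1.6

The distance was about 4.0 in the first image and 2.4 in the second, so they moved 1.6 units closer together.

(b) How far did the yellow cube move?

1.1

From (1.3, 6.0) to (2.0, 5.1), the yellow cube covered √(0.7² + 0.9²) ≈ 1.1 units.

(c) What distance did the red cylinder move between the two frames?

1.8

From (4.0, 4.4) to (3.9, 6.2), the red cylinder covered √(0.1² + 1.8²) ≈ 1.8 units.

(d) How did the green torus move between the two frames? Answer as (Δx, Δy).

(-0.5, 0.3)

The green torus was at about (6.0, 2.8) and moved to about (5.5, 3.1).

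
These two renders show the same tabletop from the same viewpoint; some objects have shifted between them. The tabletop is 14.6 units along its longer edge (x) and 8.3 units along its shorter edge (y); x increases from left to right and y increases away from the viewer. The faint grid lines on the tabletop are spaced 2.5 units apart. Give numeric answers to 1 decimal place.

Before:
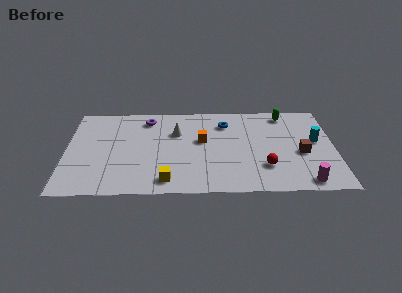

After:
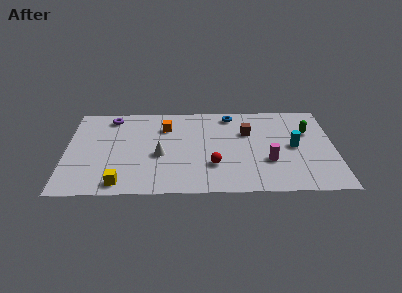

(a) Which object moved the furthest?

the brown cube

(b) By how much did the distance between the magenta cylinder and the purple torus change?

-0.8

Before: roughly 10.4 units apart; after: 9.6. That's 0.8 units closer together.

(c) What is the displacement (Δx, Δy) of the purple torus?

(-2.0, 0.2)

The purple torus started near (4.4, 6.9) and ended near (2.4, 7.1).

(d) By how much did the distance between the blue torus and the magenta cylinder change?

-2.1

Before: roughly 6.9 units apart; after: 4.8. That's 2.1 units closer together.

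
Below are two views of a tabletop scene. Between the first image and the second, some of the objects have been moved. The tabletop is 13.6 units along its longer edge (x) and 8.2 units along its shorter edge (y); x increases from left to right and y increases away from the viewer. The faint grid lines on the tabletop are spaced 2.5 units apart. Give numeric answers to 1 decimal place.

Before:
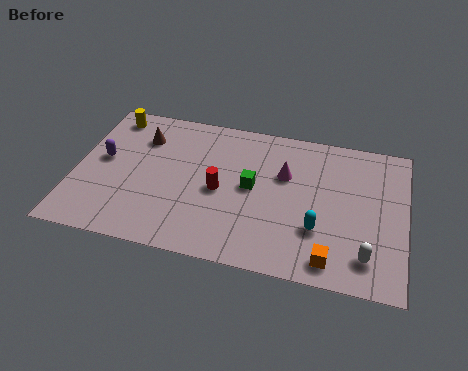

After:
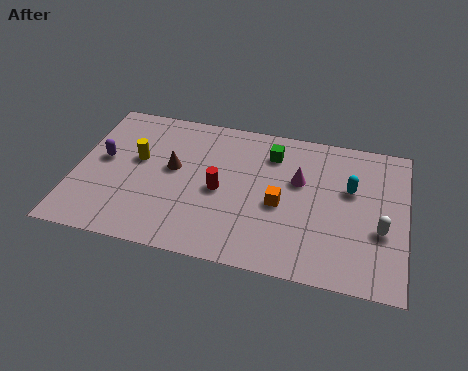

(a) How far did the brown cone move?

2.1

The brown cone was near (2.6, 6.1) before and (4.0, 4.6) after, so it travelled √(1.4² + 1.5²) ≈ 2.1 units.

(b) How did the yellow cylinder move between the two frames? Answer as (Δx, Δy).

(1.3, -2.3)

The yellow cylinder started near (1.2, 7.1) and ended near (2.5, 4.8).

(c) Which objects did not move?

the red cylinder and the purple capsule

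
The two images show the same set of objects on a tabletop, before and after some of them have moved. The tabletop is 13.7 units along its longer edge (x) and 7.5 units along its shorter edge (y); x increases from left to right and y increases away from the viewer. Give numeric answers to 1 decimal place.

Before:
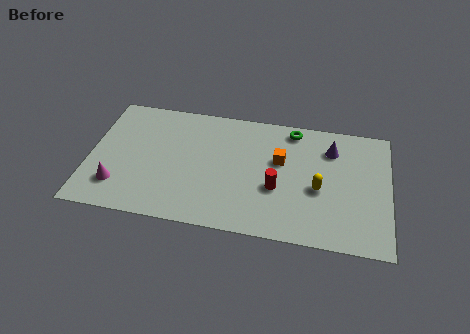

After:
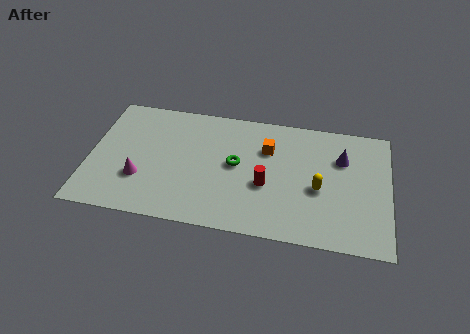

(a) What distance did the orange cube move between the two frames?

0.8

From (8.7, 4.6) to (8.1, 5.2), the orange cube covered √(0.6² + 0.6²) ≈ 0.8 units.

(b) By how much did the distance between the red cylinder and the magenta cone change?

-1.6

Before: roughly 7.3 units apart; after: 5.7. That's 1.6 units closer together.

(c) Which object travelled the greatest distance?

the green torus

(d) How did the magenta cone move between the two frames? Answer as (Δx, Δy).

(1.0, 0.6)

The magenta cone was at about (1.4, 1.8) and moved to about (2.4, 2.4).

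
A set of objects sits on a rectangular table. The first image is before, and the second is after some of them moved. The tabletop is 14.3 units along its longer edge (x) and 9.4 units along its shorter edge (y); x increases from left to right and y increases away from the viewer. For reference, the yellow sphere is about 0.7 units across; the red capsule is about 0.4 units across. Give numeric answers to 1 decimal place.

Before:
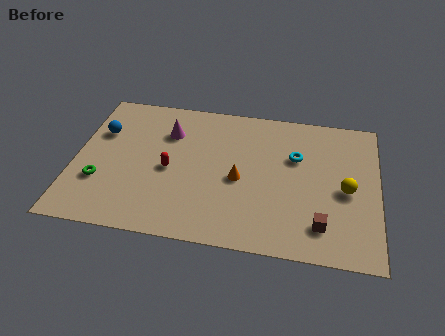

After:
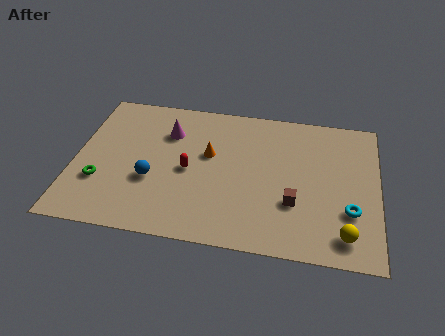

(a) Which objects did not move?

the magenta cone and the green torus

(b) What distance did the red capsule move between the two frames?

0.9

From (4.5, 4.3) to (5.4, 4.4), the red capsule covered √(0.9² + 0.1²) ≈ 0.9 units.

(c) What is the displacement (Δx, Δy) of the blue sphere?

(2.6, -2.8)

The blue sphere started near (1.1, 6.3) and ended near (3.7, 3.5).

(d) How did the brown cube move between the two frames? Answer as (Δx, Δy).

(-1.3, 1.2)

From the two frames, the brown cube sits at roughly (11.7, 1.9) before and (10.4, 3.1) after.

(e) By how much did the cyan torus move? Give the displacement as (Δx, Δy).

(2.6, -3.1)

From the two frames, the cyan torus sits at roughly (10.4, 6.1) before and (13.0, 3.0) after.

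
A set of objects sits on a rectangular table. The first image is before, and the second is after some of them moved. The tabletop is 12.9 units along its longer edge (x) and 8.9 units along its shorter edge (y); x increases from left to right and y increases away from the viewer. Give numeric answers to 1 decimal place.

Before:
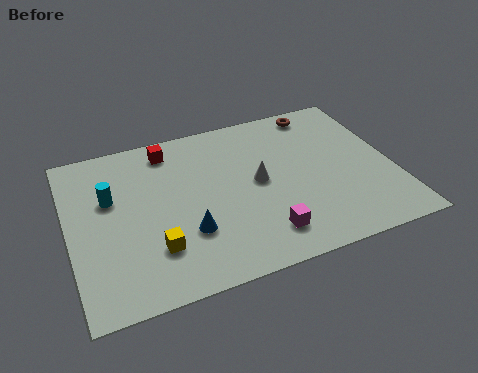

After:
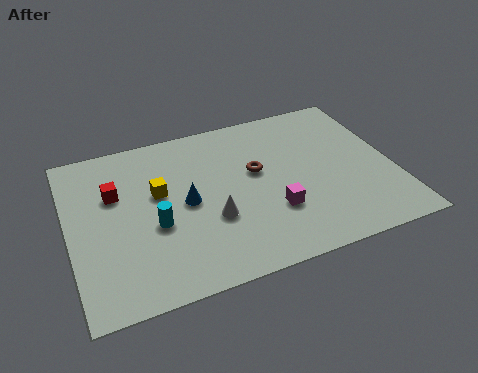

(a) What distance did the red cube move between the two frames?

2.9

From (4.2, 7.6) to (1.9, 5.8), the red cube covered √(2.3² + 1.8²) ≈ 2.9 units.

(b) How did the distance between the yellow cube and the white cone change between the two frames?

-2.0

The distance was about 4.8 in the first image and 2.8 in the second, so they moved 2.0 units closer together.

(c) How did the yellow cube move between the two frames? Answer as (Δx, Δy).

(0.4, 2.9)

From the two frames, the yellow cube sits at roughly (3.2, 2.4) before and (3.6, 5.3) after.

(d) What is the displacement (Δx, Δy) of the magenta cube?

(0.5, 1.1)

From the two frames, the magenta cube sits at roughly (7.4, 1.7) before and (7.9, 2.8) after.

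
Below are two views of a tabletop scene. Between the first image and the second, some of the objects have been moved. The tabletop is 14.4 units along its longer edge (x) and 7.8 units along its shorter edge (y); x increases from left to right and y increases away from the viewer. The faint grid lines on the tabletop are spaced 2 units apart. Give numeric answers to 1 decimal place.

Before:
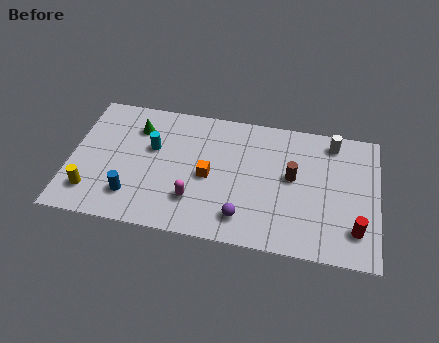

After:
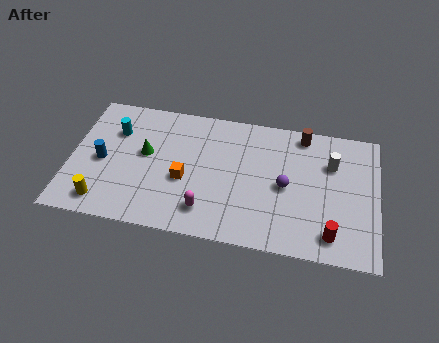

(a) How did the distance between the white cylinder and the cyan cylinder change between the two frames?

+1.6

Before: roughly 8.6 units apart; after: 10.2. That's 1.6 units further apart.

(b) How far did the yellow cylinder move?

0.8

The yellow cylinder was near (1.1, 1.7) before and (1.7, 1.2) after, so it travelled √(0.6² + 0.5²) ≈ 0.8 units.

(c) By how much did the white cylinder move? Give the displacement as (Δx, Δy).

(0.0, -1.3)

The white cylinder started near (12.2, 6.7) and ended near (12.2, 5.4).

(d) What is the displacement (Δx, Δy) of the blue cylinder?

(-1.5, 1.8)

From the two frames, the blue cylinder sits at roughly (3.0, 1.8) before and (1.5, 3.6) after.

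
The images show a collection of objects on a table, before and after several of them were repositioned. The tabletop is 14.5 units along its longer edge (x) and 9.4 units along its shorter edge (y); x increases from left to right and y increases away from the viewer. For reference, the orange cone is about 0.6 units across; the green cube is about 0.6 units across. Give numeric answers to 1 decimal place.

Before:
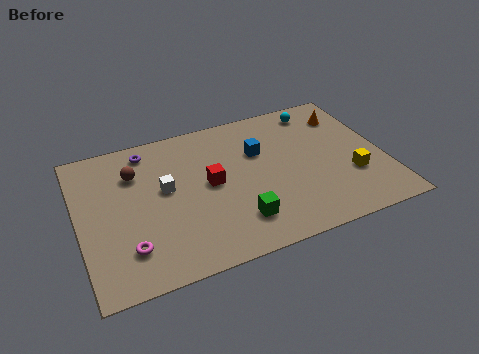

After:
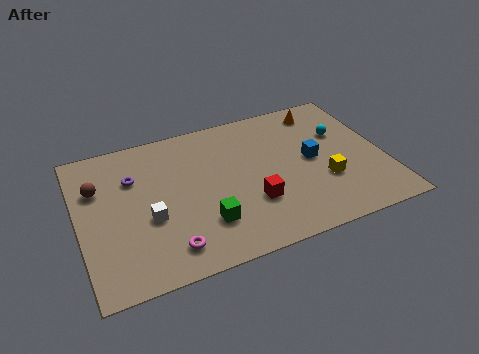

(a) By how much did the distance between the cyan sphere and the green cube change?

+0.3

They were about 7.6 units apart before and 7.9 after — 0.3 units further apart.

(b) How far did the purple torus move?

1.8

From (3.5, 8.1) to (2.7, 6.5), the purple torus covered √(0.8² + 1.6²) ≈ 1.8 units.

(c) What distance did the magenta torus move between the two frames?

1.9

From (2.1, 2.2) to (3.9, 1.6), the magenta torus covered √(1.8² + 0.6²) ≈ 1.9 units.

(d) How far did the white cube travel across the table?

1.8

From (4.1, 5.3) to (3.2, 3.7), the white cube covered √(0.9² + 1.6²) ≈ 1.8 units.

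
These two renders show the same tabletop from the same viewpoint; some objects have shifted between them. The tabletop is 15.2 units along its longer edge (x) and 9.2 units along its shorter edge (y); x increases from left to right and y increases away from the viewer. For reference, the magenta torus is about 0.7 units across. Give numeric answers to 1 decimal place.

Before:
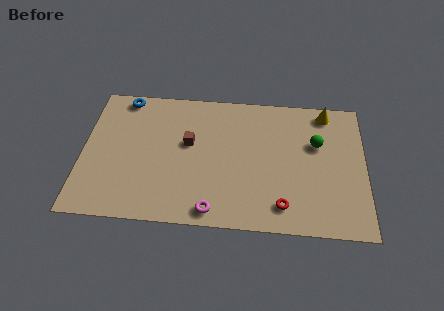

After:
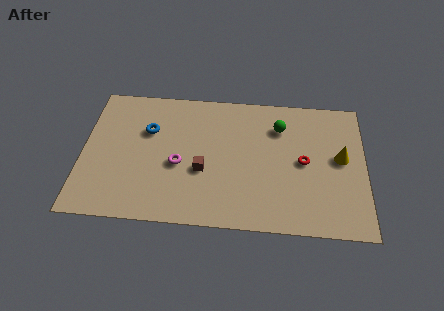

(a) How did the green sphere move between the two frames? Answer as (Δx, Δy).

(-2.0, 1.0)

The green sphere was at about (12.6, 5.9) and moved to about (10.6, 6.9).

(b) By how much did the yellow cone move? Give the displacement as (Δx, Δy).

(0.8, -3.1)

From the two frames, the yellow cone sits at roughly (13.1, 8.1) before and (13.9, 5.0) after.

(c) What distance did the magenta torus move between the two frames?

3.5

The magenta torus was near (7.1, 1.0) before and (5.2, 3.9) after, so it travelled √(1.9² + 2.9²) ≈ 3.5 units.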